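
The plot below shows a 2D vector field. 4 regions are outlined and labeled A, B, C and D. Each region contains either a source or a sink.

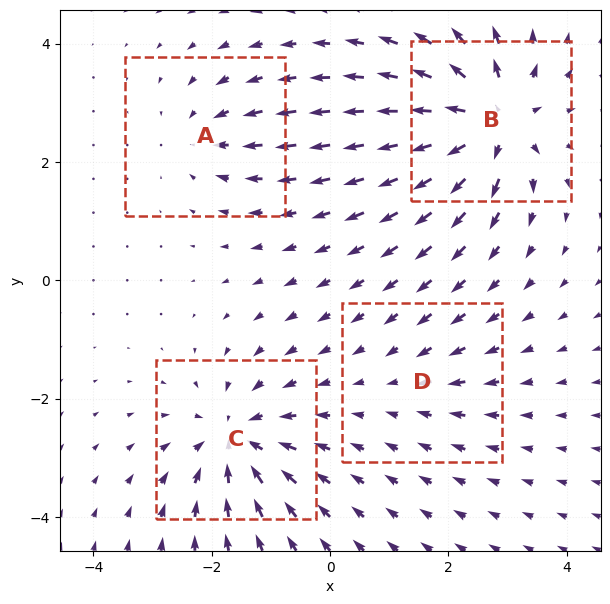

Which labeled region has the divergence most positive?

B

Divergence at each region's feature centre — A: about -3, B: about +8, C: about -6, D: about -2. Region B is most positive.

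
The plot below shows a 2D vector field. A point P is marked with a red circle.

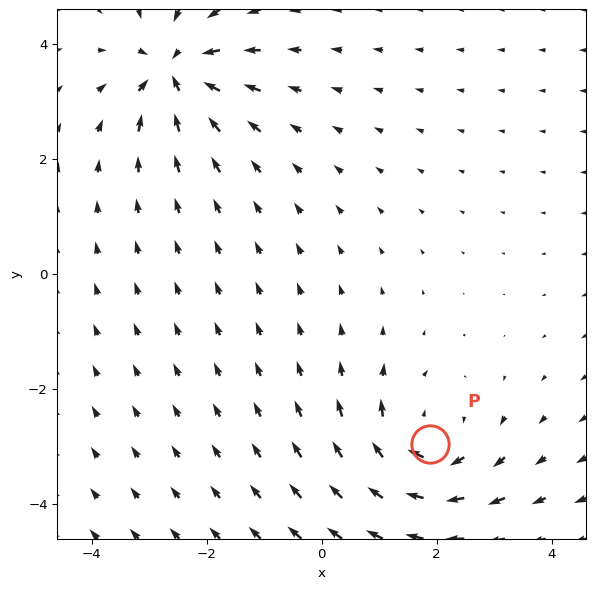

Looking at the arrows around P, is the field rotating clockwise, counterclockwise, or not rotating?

Near P at (1.9, -2.9) the arrows circulate clockwise. The curl (z-component) there is about -4; negative curl means clockwise rotation.

clockwise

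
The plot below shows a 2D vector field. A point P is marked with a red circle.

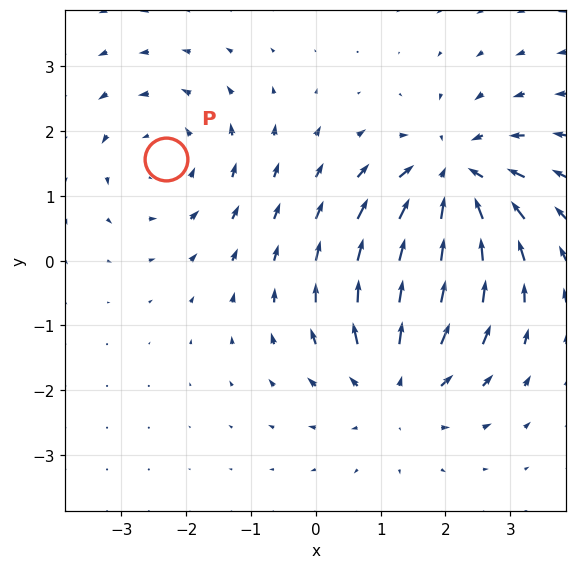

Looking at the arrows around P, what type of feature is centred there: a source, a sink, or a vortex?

At P (-2.3, 1.6) the arrows circulate counterclockwise. Divergence ≈0, curl about +2 — near-zero divergence with nonzero curl is a vortex.

vortex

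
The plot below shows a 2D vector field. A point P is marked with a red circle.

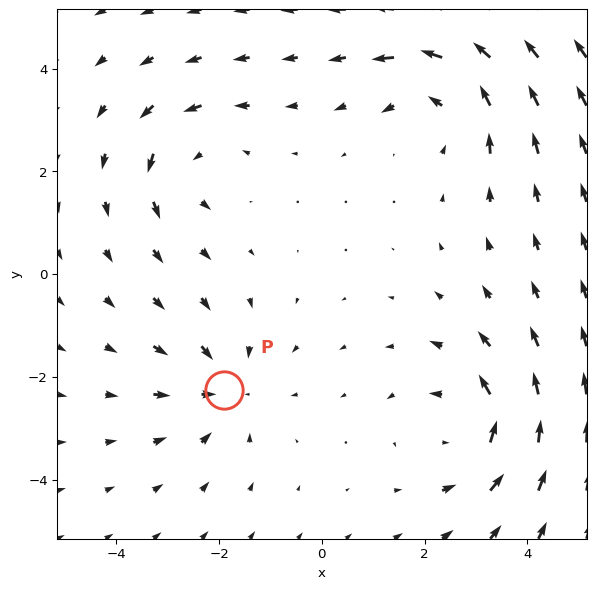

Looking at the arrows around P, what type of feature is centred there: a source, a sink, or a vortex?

At P (-1.9, -2.2) the arrows converge inward. Divergence about -4, curl ≈0 — negative divergence with near-zero curl is a sink.

sink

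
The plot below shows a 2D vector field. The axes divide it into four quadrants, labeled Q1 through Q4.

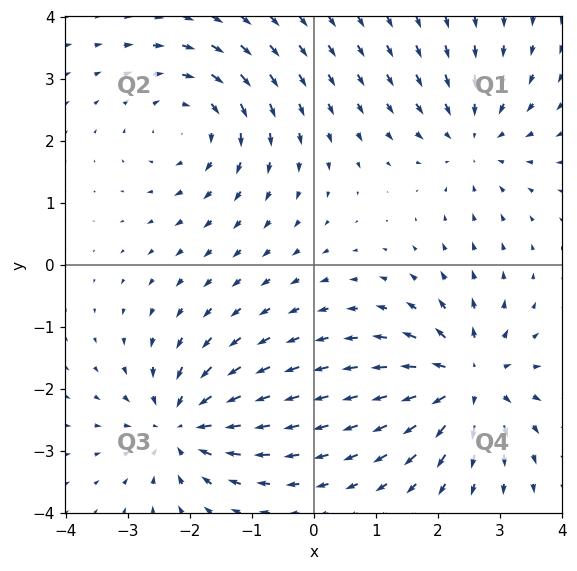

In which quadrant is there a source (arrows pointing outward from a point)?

The source sits at approximately (2.5, -1.9), which lies in quadrant Q4. The divergence there is about +7, positive as expected for a source.

Q4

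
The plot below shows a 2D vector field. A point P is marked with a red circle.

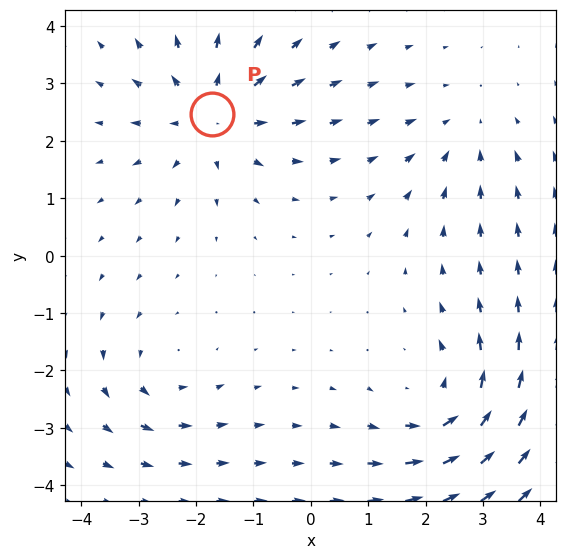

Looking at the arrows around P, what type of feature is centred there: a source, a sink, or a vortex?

At P (-1.7, 2.5) the arrows spread outward. Divergence about +4, curl ≈0 — positive divergence with near-zero curl is a source.

source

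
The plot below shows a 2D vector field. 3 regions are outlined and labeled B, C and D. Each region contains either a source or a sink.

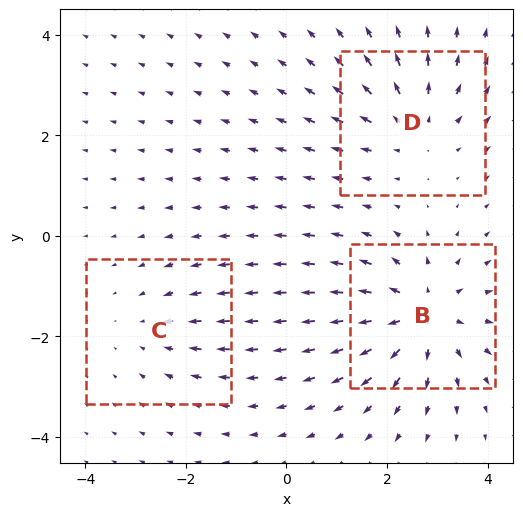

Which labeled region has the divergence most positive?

B

Divergence at each region's feature centre — B: about +4, C: about -2, D: about +3. Region B is most positive.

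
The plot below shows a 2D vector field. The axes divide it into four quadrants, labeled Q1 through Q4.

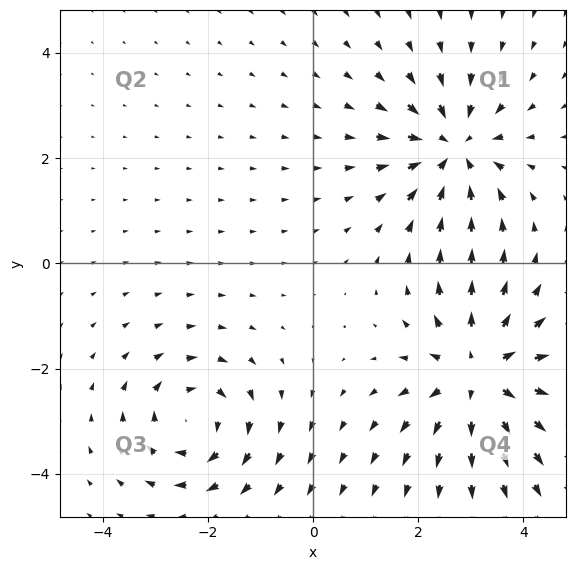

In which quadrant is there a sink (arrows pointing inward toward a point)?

Q1

The sink sits at approximately (2.7, 2.2), which lies in quadrant Q1. The divergence there is about -4, negative as expected for a sink.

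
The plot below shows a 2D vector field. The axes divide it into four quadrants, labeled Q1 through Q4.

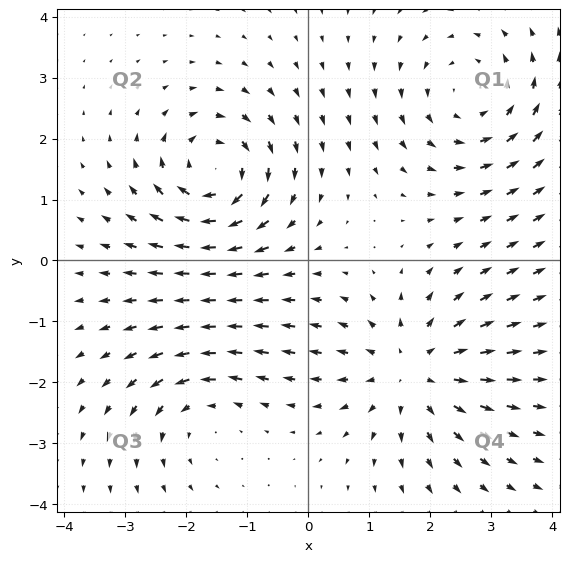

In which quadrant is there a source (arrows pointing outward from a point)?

Q4

The source sits at approximately (1.7, -1.8), which lies in quadrant Q4. The divergence there is about +4, positive as expected for a source.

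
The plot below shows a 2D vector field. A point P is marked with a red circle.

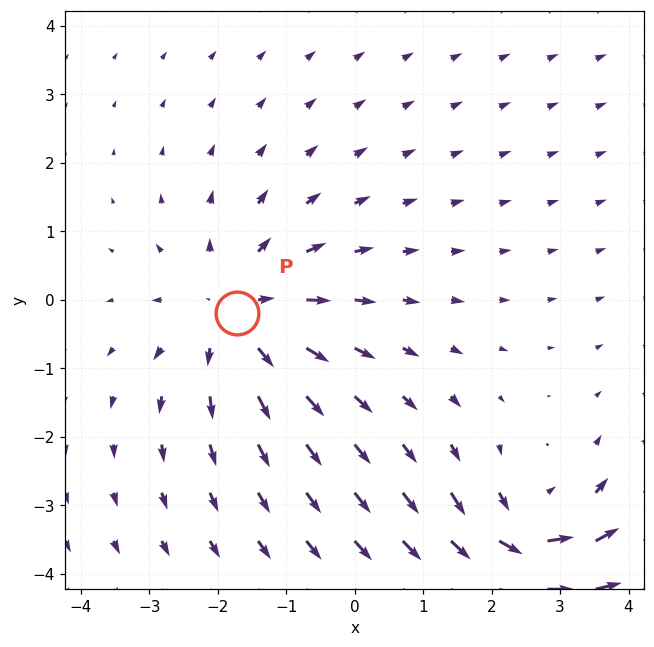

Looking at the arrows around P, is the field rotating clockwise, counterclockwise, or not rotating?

not rotating

Near P at (-1.7, -0.2) the arrows show no circulation. The curl there is ≈0.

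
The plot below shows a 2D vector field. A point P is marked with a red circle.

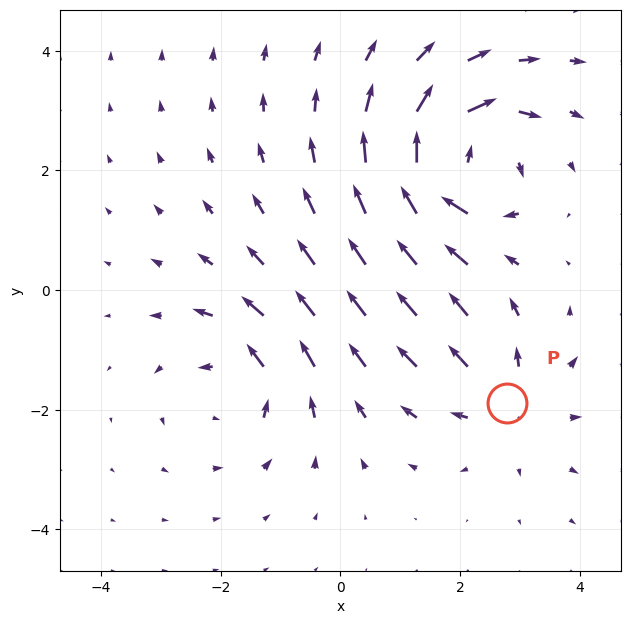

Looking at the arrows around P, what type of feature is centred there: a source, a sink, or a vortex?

source

At P (2.8, -1.9) the arrows spread outward. Divergence about +3, curl ≈0 — positive divergence with near-zero curl is a source.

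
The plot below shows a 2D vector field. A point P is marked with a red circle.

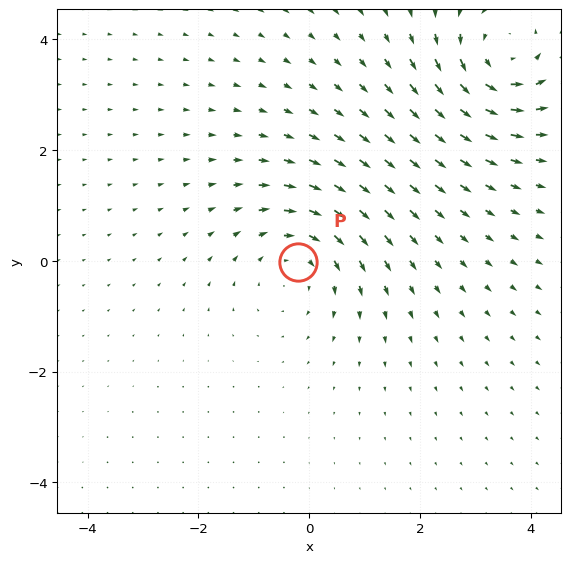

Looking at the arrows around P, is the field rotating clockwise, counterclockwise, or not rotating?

Near P at (-0.2, -0.0) the arrows circulate clockwise. The curl (z-component) there is about -4; negative curl means clockwise rotation.

clockwise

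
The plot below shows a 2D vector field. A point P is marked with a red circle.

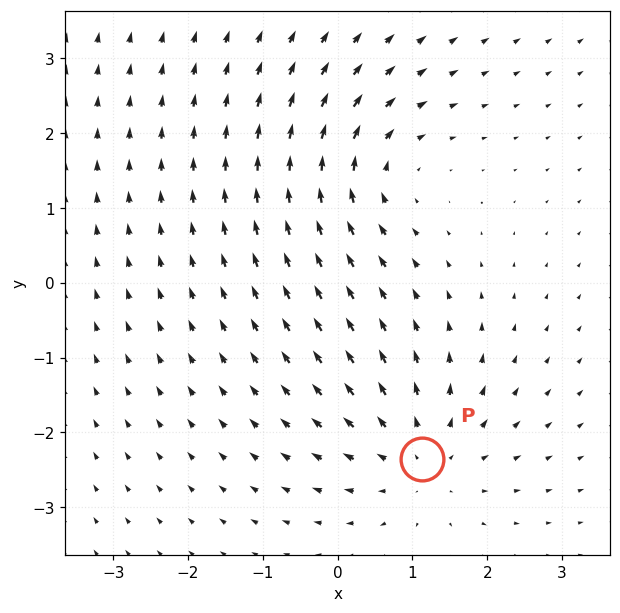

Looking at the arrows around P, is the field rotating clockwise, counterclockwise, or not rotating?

Near P at (1.1, -2.4) the arrows show no circulation. The curl there is ≈0.

not rotating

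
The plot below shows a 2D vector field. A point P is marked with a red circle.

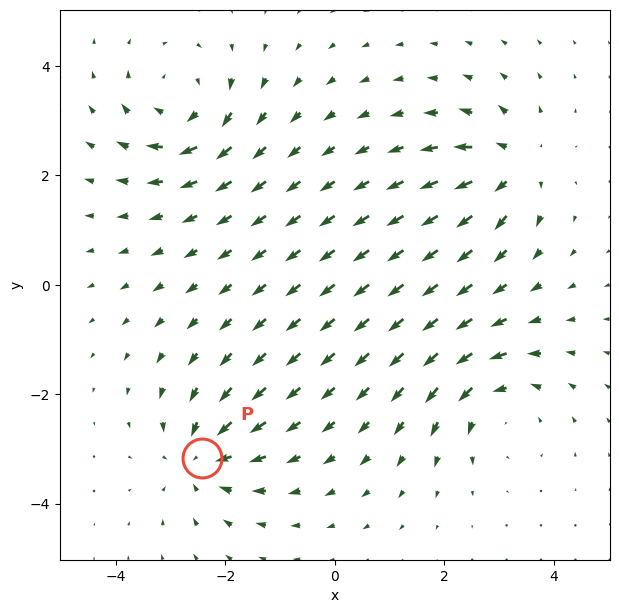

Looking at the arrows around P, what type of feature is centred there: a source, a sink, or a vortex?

sink

At P (-2.4, -3.2) the arrows converge inward. Divergence about -4, curl ≈0 — negative divergence with near-zero curl is a sink.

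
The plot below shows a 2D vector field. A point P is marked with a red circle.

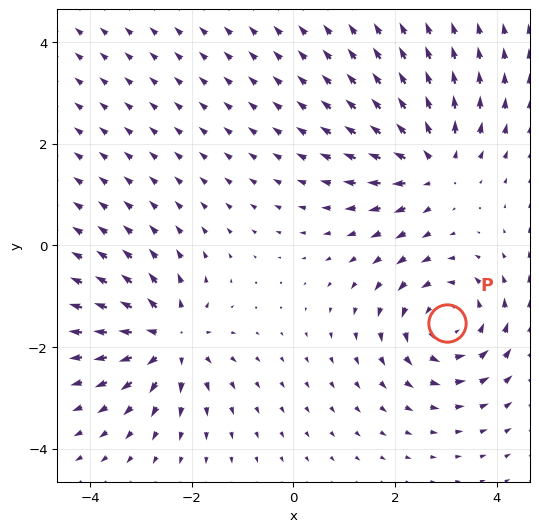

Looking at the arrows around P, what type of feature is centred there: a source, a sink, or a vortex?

vortex

At P (3.0, -1.5) the arrows circulate counterclockwise. Divergence ≈0, curl about +4 — near-zero divergence with nonzero curl is a vortex.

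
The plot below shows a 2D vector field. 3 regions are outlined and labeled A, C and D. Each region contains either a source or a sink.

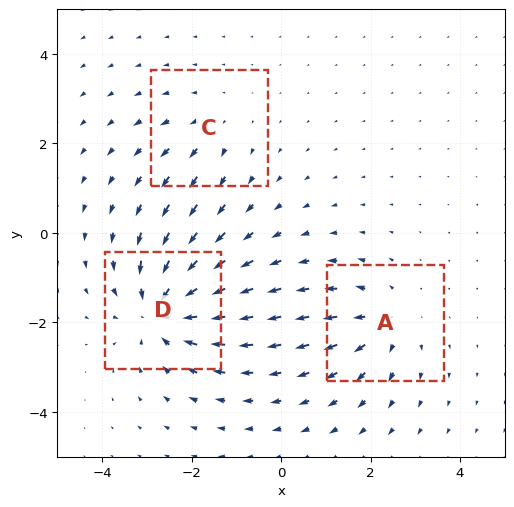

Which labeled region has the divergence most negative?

D

Divergence at each region's feature centre — A: about +3, C: about +2, D: about -5. Region D is most negative.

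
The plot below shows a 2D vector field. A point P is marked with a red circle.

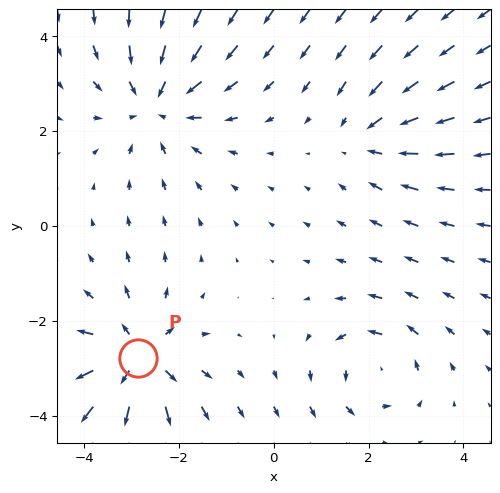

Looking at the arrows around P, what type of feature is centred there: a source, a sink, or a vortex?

source

At P (-2.9, -2.8) the arrows spread outward. Divergence about +5, curl ≈0 — positive divergence with near-zero curl is a source.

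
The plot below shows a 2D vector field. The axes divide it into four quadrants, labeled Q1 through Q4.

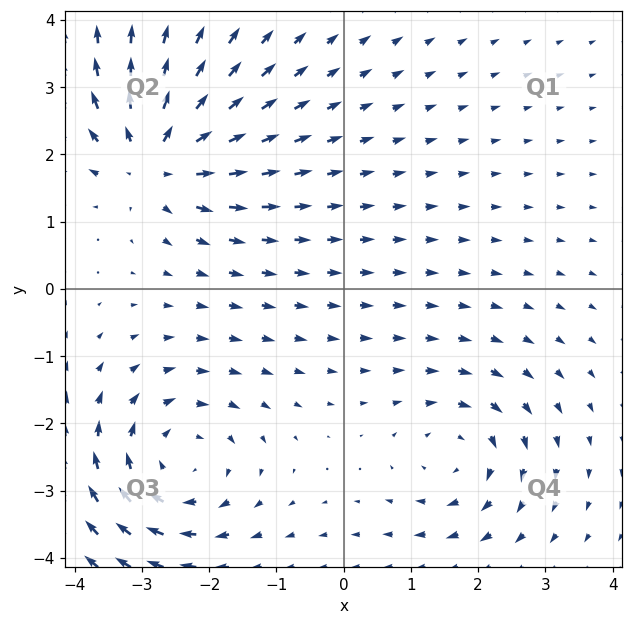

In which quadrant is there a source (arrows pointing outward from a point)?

Q2

The source sits at approximately (-2.8, 1.9), which lies in quadrant Q2. The divergence there is about +5, positive as expected for a source.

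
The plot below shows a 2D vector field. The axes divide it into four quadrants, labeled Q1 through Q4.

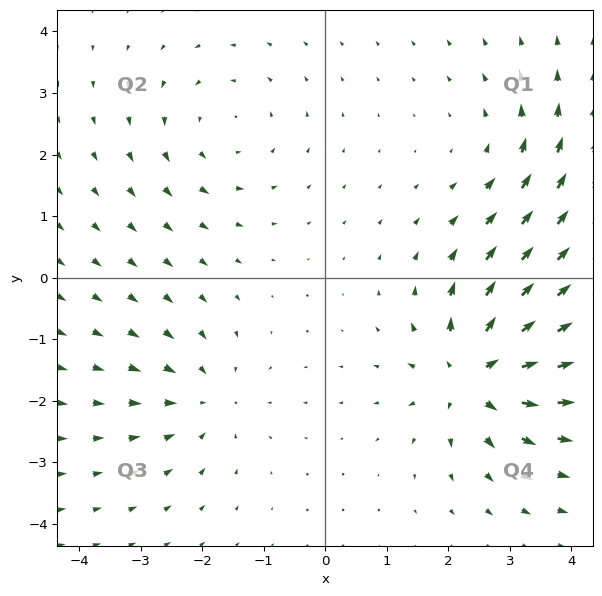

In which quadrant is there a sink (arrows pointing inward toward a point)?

Q3

The sink sits at approximately (-2.0, -2.0), which lies in quadrant Q3. The divergence there is about -3, negative as expected for a sink.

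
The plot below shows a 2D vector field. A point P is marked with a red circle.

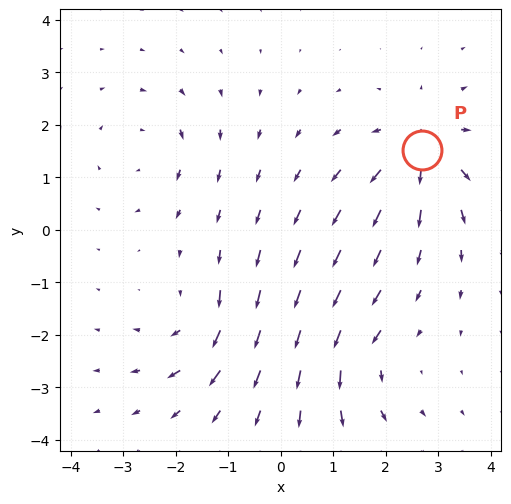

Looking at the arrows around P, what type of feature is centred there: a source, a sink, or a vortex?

At P (2.7, 1.5) the arrows spread outward. Divergence about +5, curl ≈0 — positive divergence with near-zero curl is a source.

source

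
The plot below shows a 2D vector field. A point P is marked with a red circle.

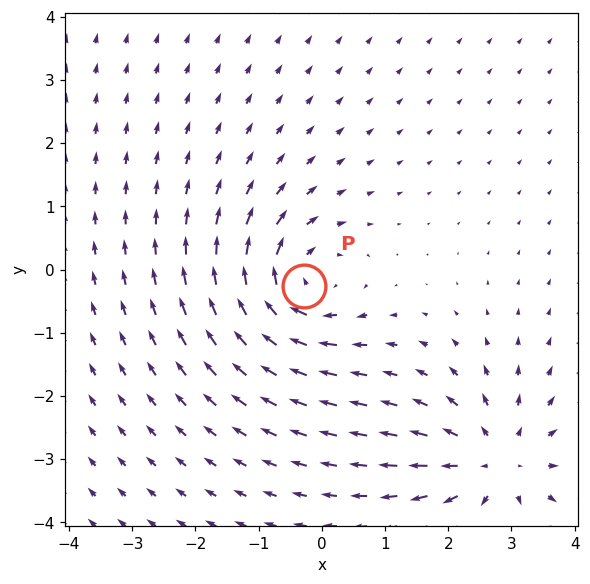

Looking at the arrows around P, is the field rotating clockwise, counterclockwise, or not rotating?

clockwise

Near P at (-0.3, -0.3) the arrows circulate clockwise. The curl (z-component) there is about -5; negative curl means clockwise rotation.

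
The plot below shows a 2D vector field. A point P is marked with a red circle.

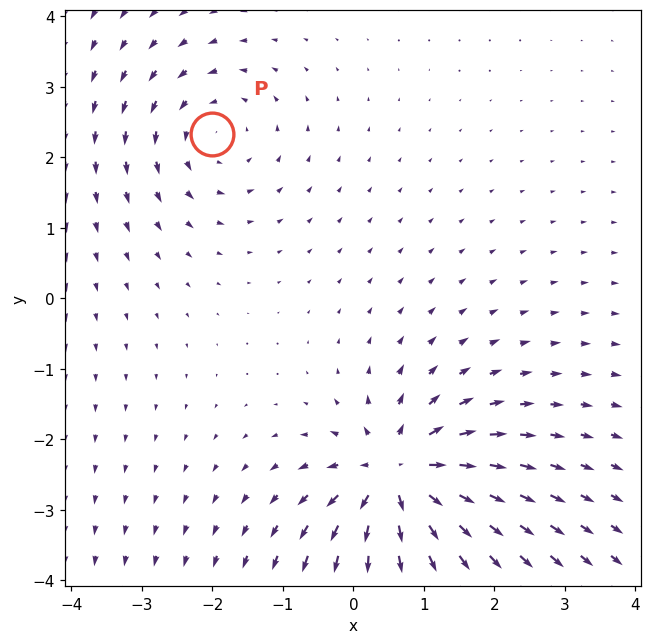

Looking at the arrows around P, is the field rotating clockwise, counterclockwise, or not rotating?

counterclockwise

Near P at (-2.0, 2.3) the arrows circulate counterclockwise. The curl (z-component) there is about +3; positive curl means counterclockwise rotation.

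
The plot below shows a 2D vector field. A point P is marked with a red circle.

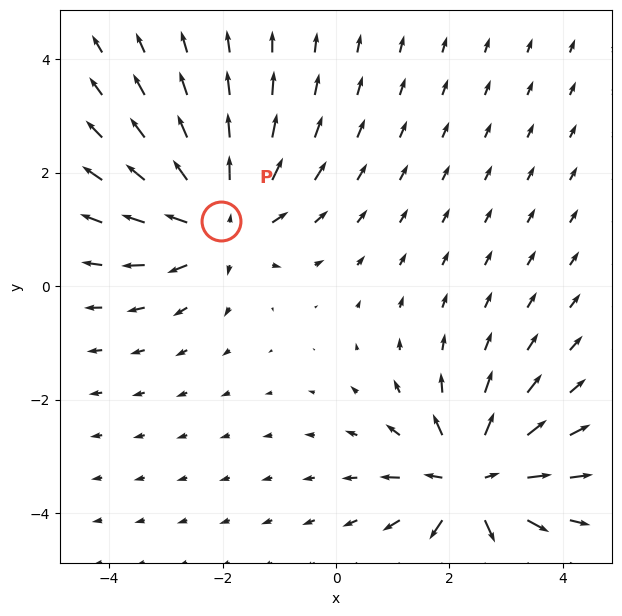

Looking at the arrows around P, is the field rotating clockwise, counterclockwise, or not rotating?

not rotating

Near P at (-2.0, 1.1) the arrows show no circulation. The curl there is ≈0.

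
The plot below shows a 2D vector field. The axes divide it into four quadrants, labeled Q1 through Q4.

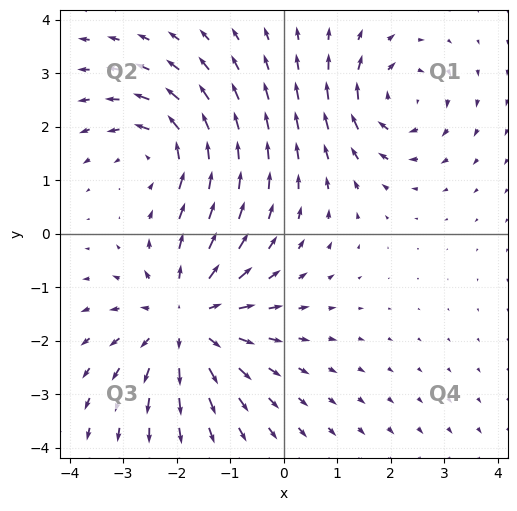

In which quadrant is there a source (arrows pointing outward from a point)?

Q3

The source sits at approximately (-1.8, -1.6), which lies in quadrant Q3. The divergence there is about +4, positive as expected for a source.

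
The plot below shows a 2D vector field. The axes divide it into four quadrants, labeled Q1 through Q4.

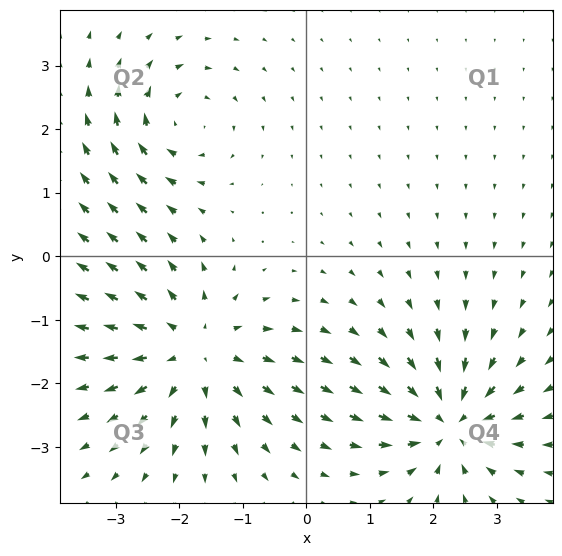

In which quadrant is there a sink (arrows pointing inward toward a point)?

The sink sits at approximately (2.3, -2.6), which lies in quadrant Q4. The divergence there is about -6, negative as expected for a sink.

Q4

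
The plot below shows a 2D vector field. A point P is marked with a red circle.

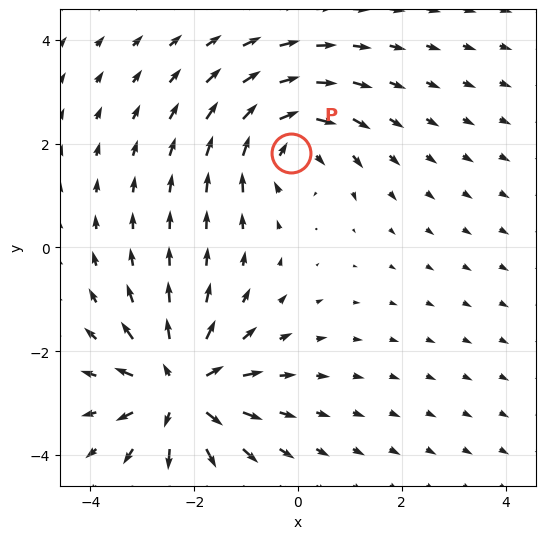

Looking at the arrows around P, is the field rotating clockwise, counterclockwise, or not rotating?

Near P at (-0.1, 1.8) the arrows circulate clockwise. The curl (z-component) there is about -4; negative curl means clockwise rotation.

clockwise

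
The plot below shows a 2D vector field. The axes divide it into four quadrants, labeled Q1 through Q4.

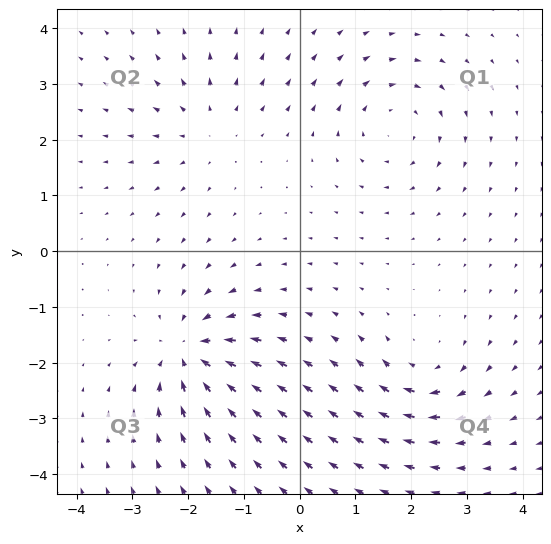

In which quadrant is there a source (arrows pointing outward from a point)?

Q2

The source sits at approximately (-1.6, 2.2), which lies in quadrant Q2. The divergence there is about +3, positive as expected for a source.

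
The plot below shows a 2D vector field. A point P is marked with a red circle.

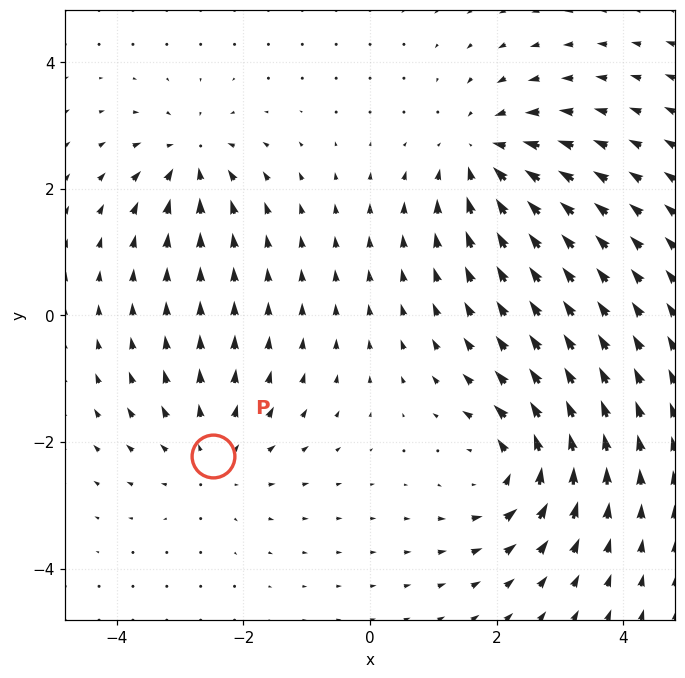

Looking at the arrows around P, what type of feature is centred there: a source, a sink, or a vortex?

At P (-2.5, -2.2) the arrows spread outward. Divergence about +3, curl ≈0 — positive divergence with near-zero curl is a source.

source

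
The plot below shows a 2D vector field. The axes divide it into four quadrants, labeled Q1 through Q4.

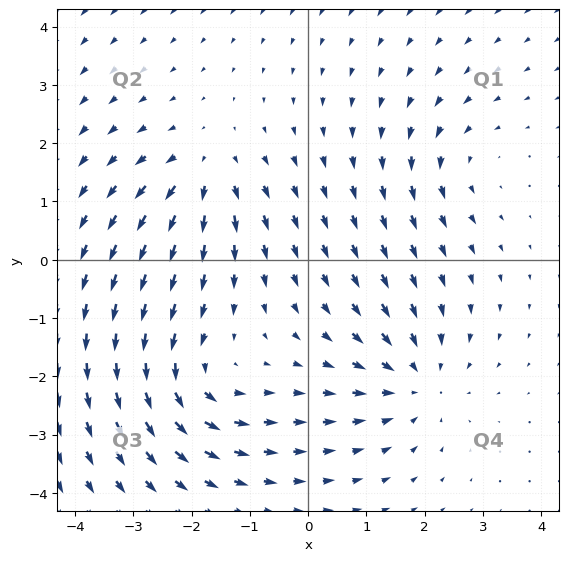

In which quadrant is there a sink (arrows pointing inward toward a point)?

Q4

The sink sits at approximately (1.8, -2.1), which lies in quadrant Q4. The divergence there is about -4, negative as expected for a sink.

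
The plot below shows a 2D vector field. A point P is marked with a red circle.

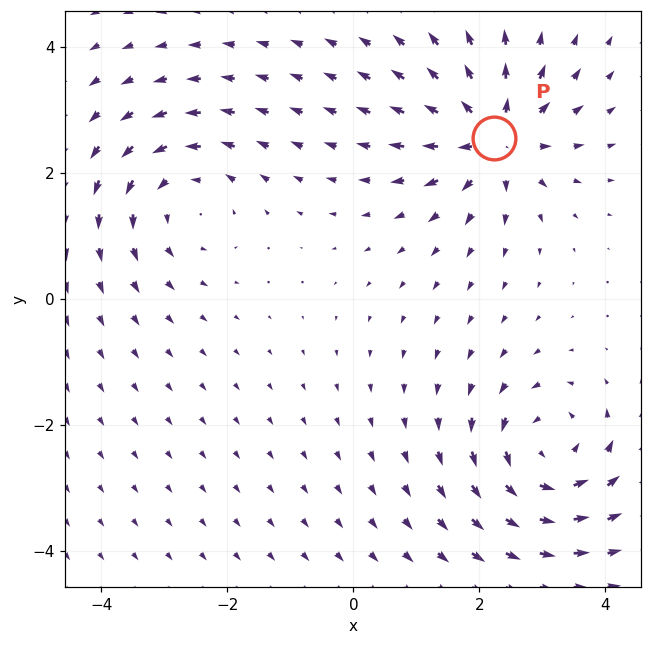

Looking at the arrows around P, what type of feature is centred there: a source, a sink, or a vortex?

At P (2.2, 2.6) the arrows spread outward. Divergence about +7, curl ≈0 — positive divergence with near-zero curl is a source.

source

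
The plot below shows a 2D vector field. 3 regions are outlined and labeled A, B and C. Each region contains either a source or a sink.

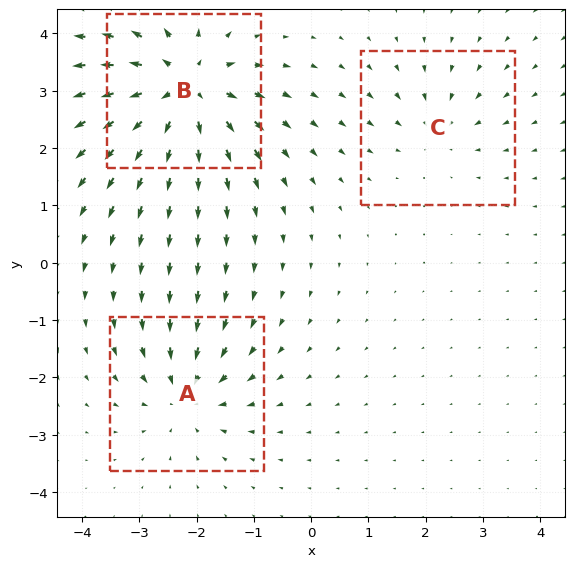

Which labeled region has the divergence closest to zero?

C

Divergence at each region's feature centre — A: about -4, B: about +6, C: about -2. Region C is closest to zero.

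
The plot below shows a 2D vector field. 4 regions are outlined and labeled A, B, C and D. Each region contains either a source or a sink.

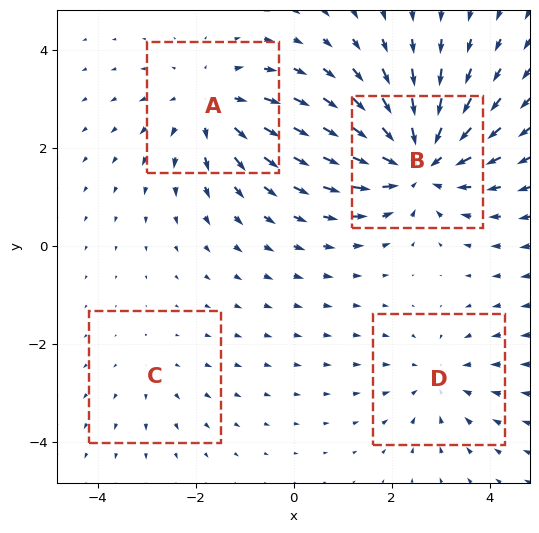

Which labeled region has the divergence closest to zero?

Divergence at each region's feature centre — A: about +4, B: about -6, C: about +2, D: about -3. Region C is closest to zero.

C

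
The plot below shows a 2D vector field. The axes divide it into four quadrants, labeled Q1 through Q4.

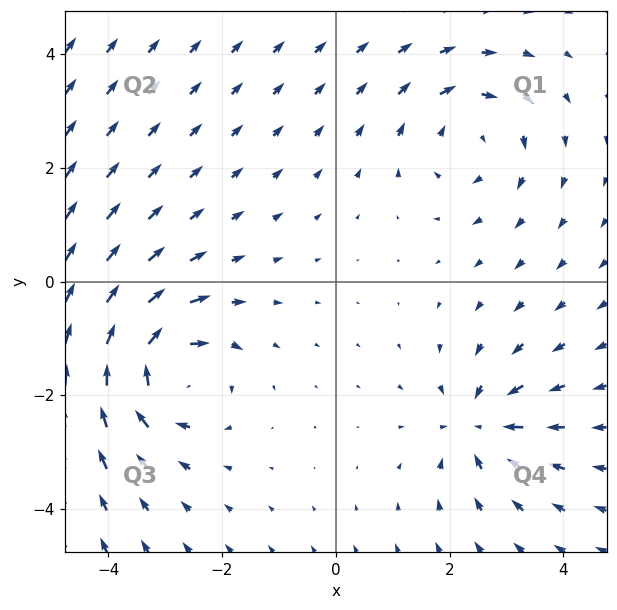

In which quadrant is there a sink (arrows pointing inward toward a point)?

Q4

The sink sits at approximately (2.5, -2.5), which lies in quadrant Q4. The divergence there is about -5, negative as expected for a sink.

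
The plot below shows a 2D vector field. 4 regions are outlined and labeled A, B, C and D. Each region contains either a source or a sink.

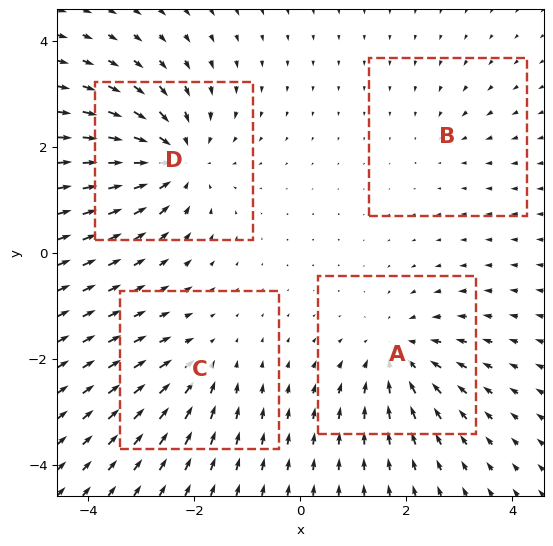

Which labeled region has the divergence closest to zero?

B

Divergence at each region's feature centre — A: about -5, B: about -2, C: about -3, D: about -6. Region B is closest to zero.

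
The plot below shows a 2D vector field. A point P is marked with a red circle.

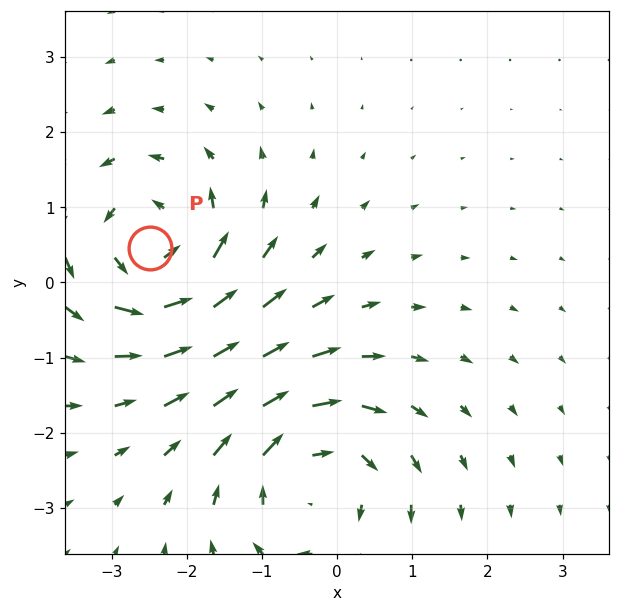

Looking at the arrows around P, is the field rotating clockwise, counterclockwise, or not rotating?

Near P at (-2.5, 0.5) the arrows circulate counterclockwise. The curl (z-component) there is about +5; positive curl means counterclockwise rotation.

counterclockwise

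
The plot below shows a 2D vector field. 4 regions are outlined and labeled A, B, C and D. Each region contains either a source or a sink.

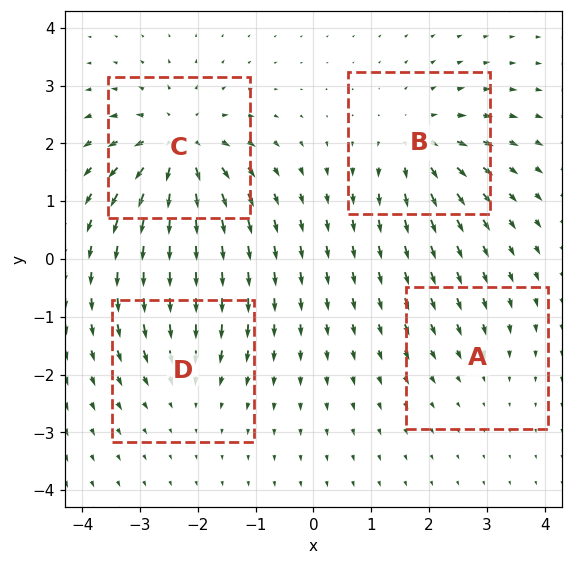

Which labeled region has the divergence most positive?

Divergence at each region's feature centre — A: about -2, B: about +5, C: about +7, D: about -3. Region C is most positive.

C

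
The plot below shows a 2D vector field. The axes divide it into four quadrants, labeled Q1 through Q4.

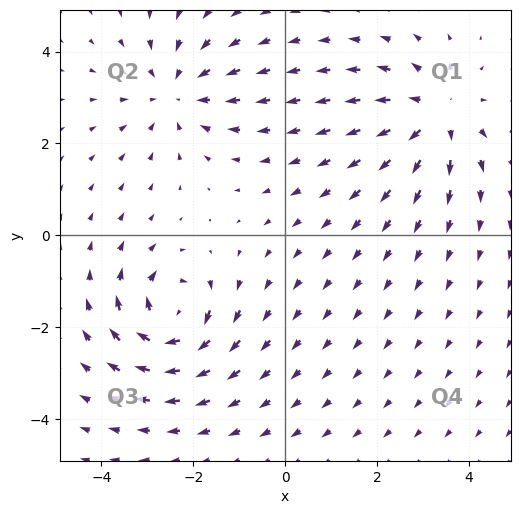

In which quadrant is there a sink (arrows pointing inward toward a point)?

The sink sits at approximately (-2.4, 3.1), which lies in quadrant Q2. The divergence there is about -4, negative as expected for a sink.

Q2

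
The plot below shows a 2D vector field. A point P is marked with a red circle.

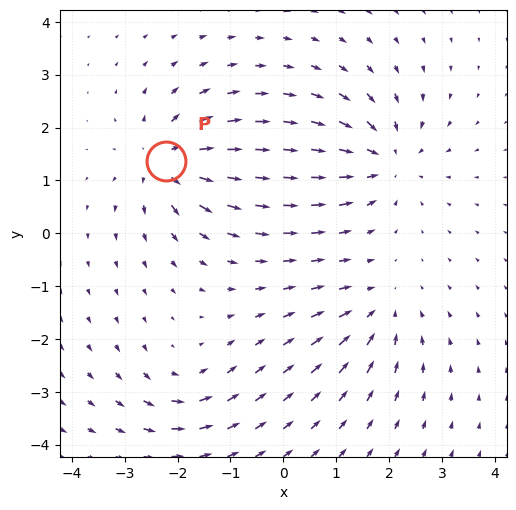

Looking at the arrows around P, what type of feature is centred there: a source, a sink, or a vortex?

source

At P (-2.2, 1.4) the arrows spread outward. Divergence about +6, curl ≈0 — positive divergence with near-zero curl is a source.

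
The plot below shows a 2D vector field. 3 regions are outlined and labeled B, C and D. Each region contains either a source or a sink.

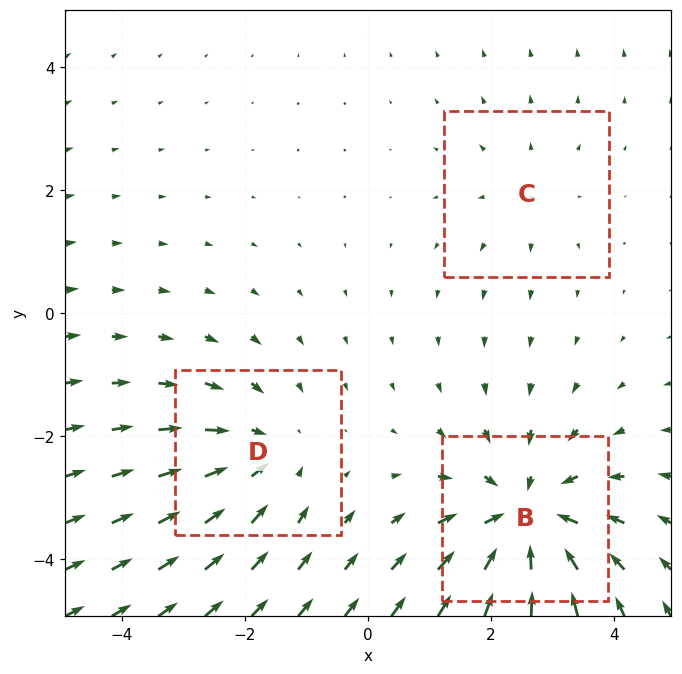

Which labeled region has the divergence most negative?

Divergence at each region's feature centre — B: about -5, C: about +2, D: about -3. Region B is most negative.

B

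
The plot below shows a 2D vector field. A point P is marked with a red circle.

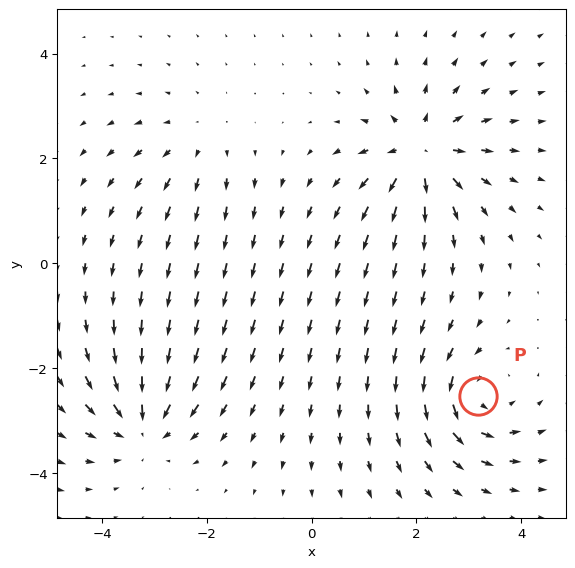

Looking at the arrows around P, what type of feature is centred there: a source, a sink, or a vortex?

At P (3.2, -2.5) the arrows circulate counterclockwise. Divergence ≈0, curl about +5 — near-zero divergence with nonzero curl is a vortex.

vortex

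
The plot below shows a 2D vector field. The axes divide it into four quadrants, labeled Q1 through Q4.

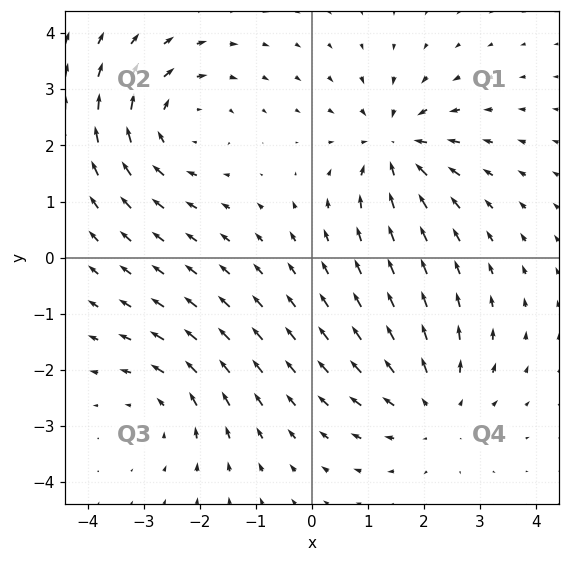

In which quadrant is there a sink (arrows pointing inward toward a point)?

Q1

The sink sits at approximately (1.5, 2.0), which lies in quadrant Q1. The divergence there is about -5, negative as expected for a sink.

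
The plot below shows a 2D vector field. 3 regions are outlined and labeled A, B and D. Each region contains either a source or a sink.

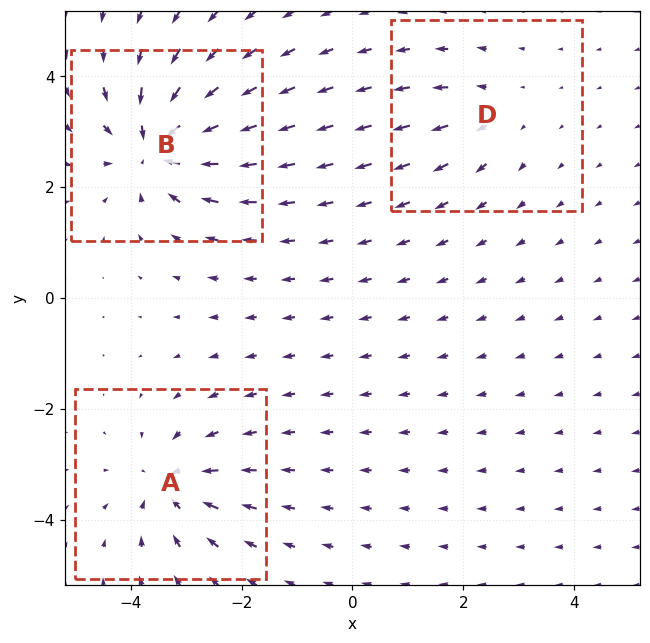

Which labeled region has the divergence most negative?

Divergence at each region's feature centre — A: about -4, B: about -6, D: about +2. Region B is most negative.

B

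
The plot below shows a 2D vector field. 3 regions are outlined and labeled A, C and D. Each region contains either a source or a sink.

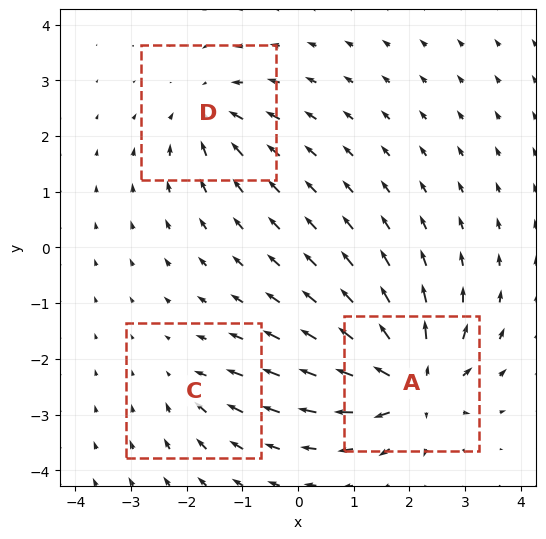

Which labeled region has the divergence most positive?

Divergence at each region's feature centre — A: about +7, C: about -2, D: about -4. Region A is most positive.

A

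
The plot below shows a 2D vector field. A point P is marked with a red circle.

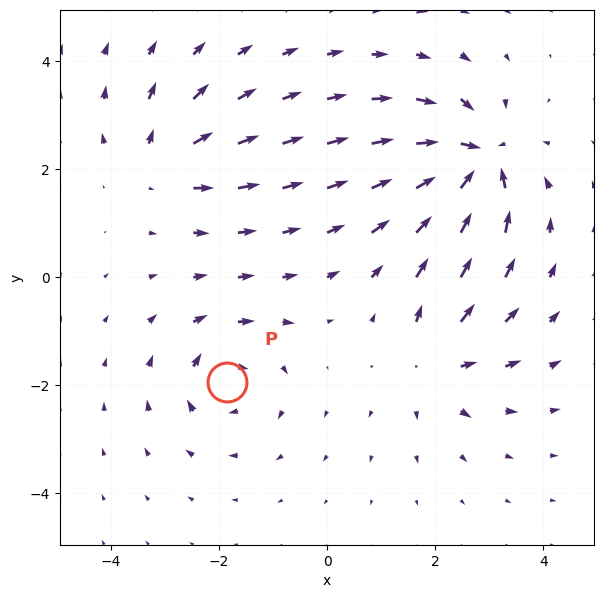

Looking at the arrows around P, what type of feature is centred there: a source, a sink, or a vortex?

vortex

At P (-1.8, -1.9) the arrows circulate clockwise. Divergence ≈0, curl about -4 — near-zero divergence with nonzero curl is a vortex.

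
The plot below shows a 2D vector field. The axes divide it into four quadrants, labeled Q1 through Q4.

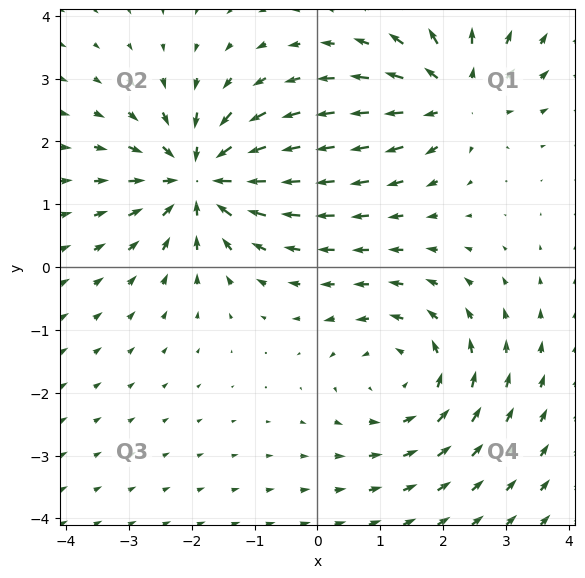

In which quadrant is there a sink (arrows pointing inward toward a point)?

Q2

The sink sits at approximately (-1.9, 1.4), which lies in quadrant Q2. The divergence there is about -6, negative as expected for a sink.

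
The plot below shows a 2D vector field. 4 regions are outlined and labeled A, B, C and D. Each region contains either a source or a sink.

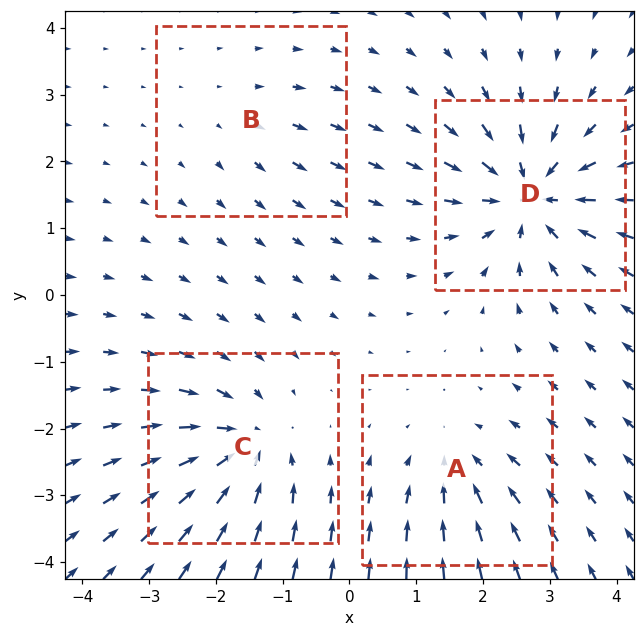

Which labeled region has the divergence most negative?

Divergence at each region's feature centre — A: about -4, B: about +2, C: about -6, D: about -7. Region D is most negative.

D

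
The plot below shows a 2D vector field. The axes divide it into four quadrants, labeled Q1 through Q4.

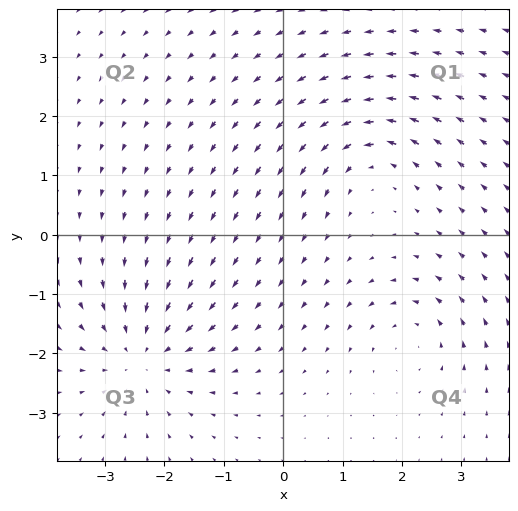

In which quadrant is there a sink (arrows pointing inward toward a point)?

The sink sits at approximately (-2.4, -2.0), which lies in quadrant Q3. The divergence there is about -4, negative as expected for a sink.

Q3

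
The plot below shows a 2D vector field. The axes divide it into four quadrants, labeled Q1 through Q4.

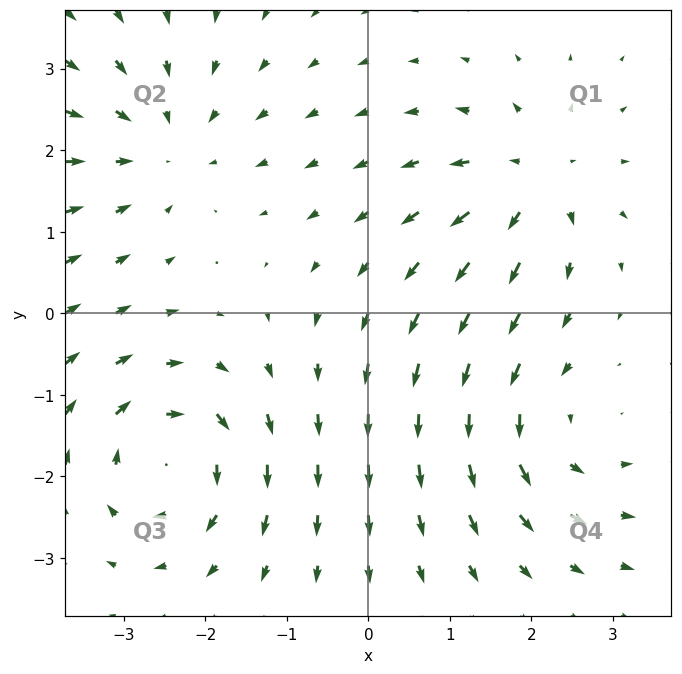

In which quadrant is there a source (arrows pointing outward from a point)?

The source sits at approximately (2.0, 1.6), which lies in quadrant Q1. The divergence there is about +4, positive as expected for a source.

Q1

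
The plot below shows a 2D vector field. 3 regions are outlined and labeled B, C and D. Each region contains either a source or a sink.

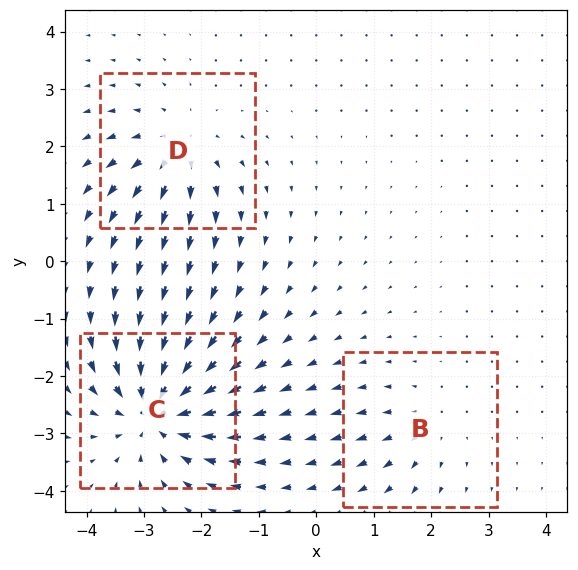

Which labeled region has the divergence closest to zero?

Divergence at each region's feature centre — B: about +2, C: about -6, D: about +4. Region B is closest to zero.

B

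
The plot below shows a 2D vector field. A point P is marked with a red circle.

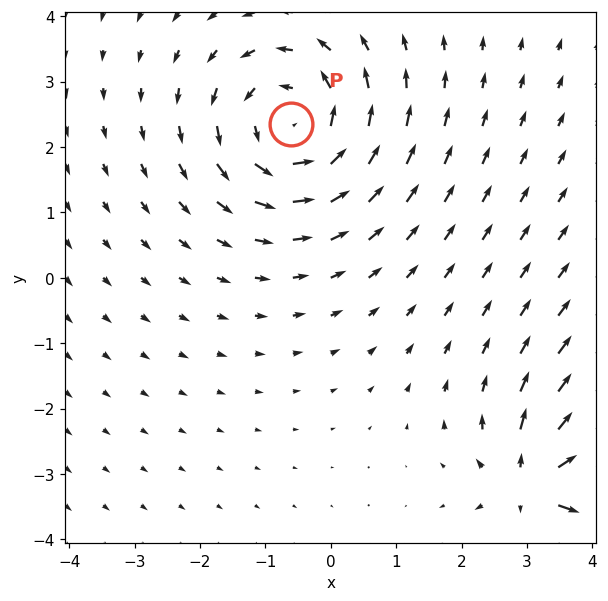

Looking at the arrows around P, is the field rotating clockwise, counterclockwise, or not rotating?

counterclockwise

Near P at (-0.6, 2.4) the arrows circulate counterclockwise. The curl (z-component) there is about +4; positive curl means counterclockwise rotation.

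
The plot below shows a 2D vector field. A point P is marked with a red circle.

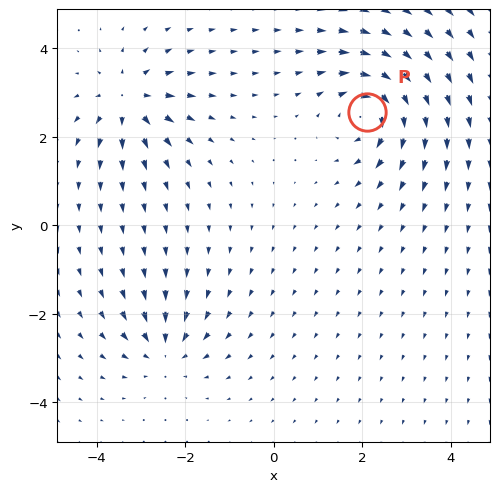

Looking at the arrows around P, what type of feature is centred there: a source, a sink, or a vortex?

At P (2.1, 2.5) the arrows circulate clockwise. Divergence ≈0, curl about -7 — near-zero divergence with nonzero curl is a vortex.

vortex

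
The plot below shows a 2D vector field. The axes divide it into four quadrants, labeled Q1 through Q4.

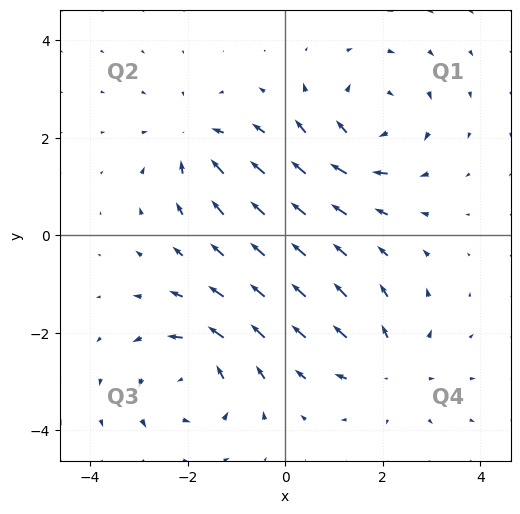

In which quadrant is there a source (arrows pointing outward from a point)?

The source sits at approximately (2.2, -2.7), which lies in quadrant Q4. The divergence there is about +3, positive as expected for a source.

Q4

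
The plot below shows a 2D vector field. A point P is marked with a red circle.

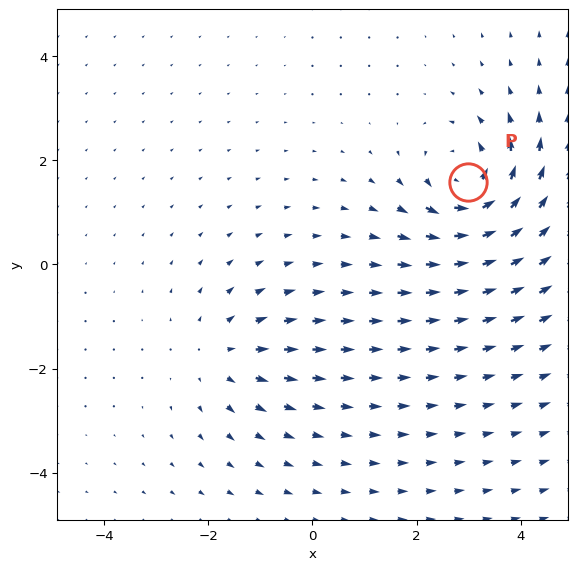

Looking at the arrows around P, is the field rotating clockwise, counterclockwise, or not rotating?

Near P at (3.0, 1.6) the arrows circulate counterclockwise. The curl (z-component) there is about +5; positive curl means counterclockwise rotation.

counterclockwise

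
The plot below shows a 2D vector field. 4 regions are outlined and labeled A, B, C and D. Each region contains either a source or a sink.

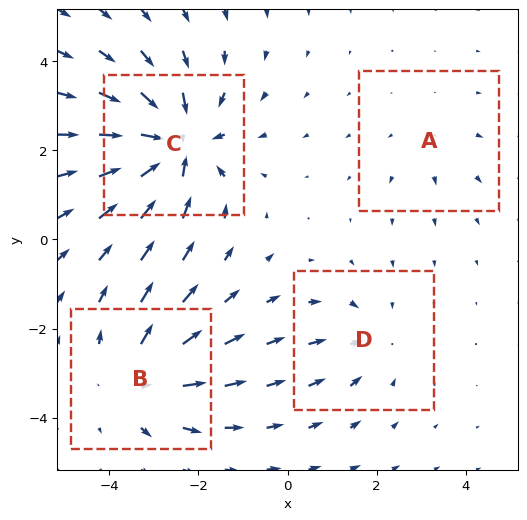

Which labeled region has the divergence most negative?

Divergence at each region's feature centre — A: about +2, B: about +4, C: about -6, D: about -3. Region C is most negative.

C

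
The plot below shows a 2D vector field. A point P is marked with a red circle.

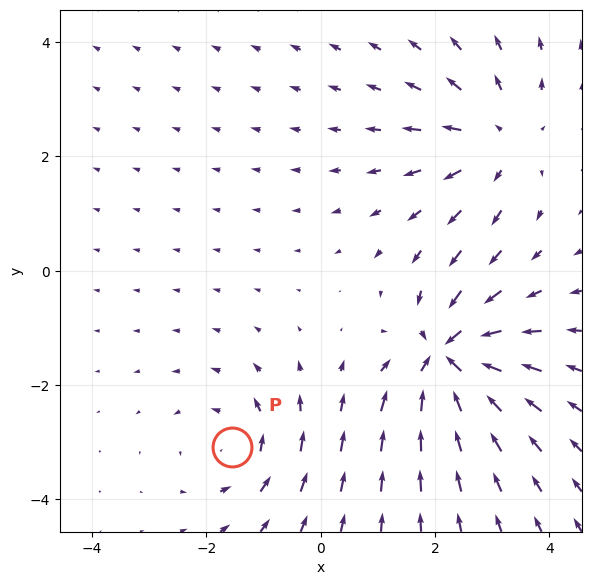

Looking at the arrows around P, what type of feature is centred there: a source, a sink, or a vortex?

vortex

At P (-1.6, -3.1) the arrows circulate counterclockwise. Divergence ≈0, curl about +3 — near-zero divergence with nonzero curl is a vortex.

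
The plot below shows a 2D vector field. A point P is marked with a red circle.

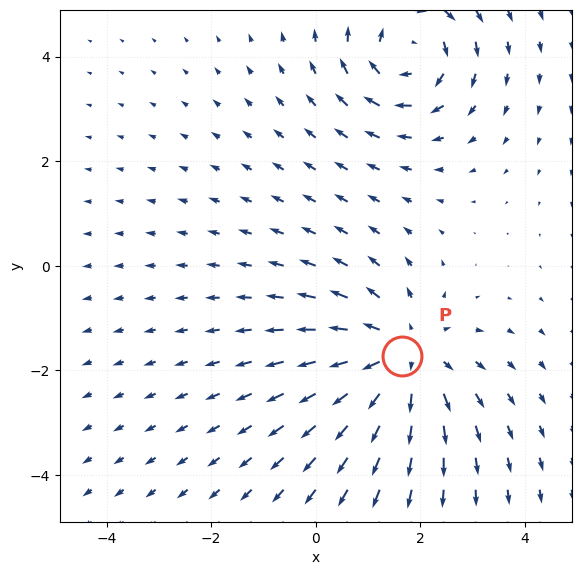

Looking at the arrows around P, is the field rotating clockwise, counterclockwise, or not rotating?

not rotating

Near P at (1.7, -1.7) the arrows show no circulation. The curl there is ≈0.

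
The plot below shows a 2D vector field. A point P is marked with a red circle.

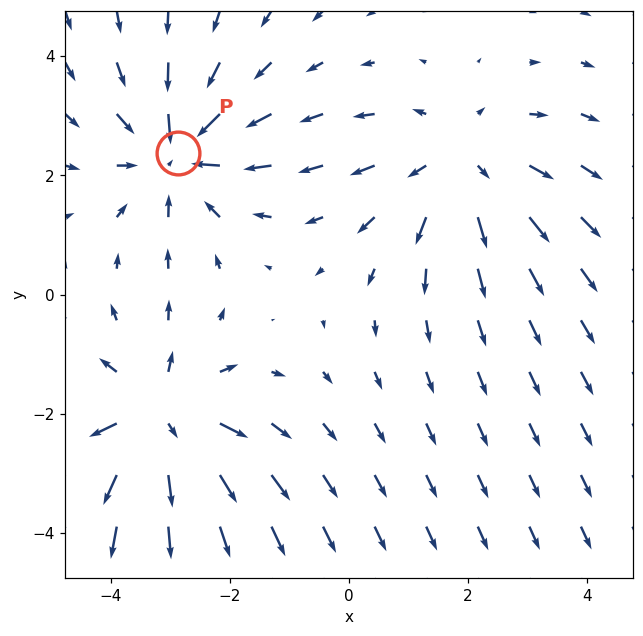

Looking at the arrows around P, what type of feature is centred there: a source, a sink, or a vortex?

sink

At P (-2.9, 2.4) the arrows converge inward. Divergence about -3, curl ≈0 — negative divergence with near-zero curl is a sink.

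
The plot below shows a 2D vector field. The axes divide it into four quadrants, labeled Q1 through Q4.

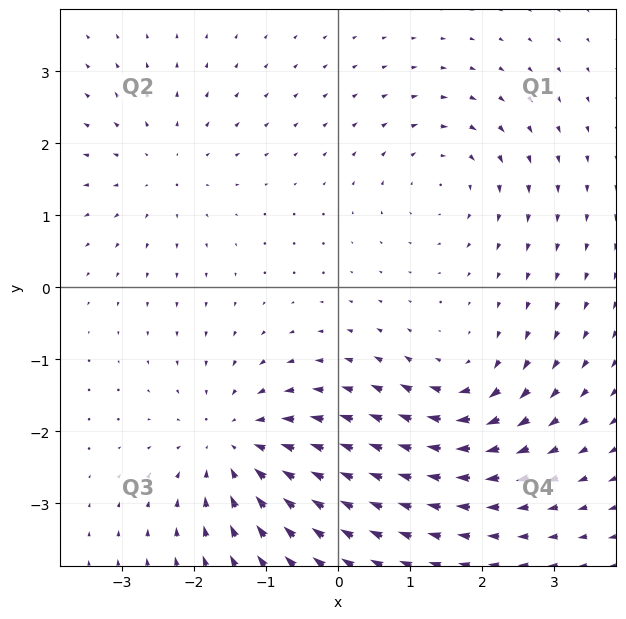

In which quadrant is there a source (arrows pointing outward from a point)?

Q2

The source sits at approximately (-2.4, 1.6), which lies in quadrant Q2. The divergence there is about +3, positive as expected for a source.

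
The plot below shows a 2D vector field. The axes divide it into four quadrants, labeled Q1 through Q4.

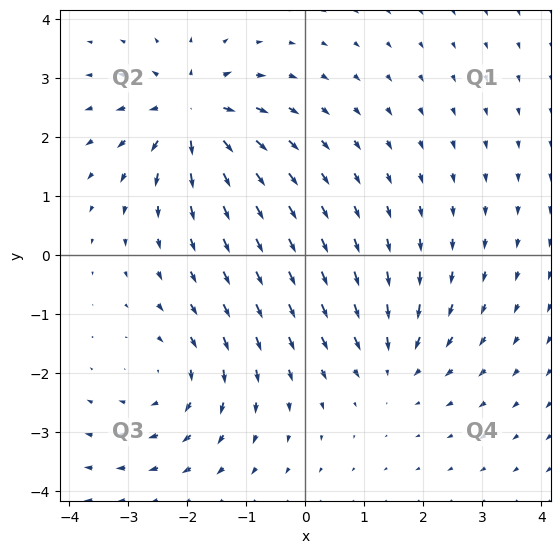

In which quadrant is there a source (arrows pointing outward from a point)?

The source sits at approximately (-1.9, 2.4), which lies in quadrant Q2. The divergence there is about +7, positive as expected for a source.

Q2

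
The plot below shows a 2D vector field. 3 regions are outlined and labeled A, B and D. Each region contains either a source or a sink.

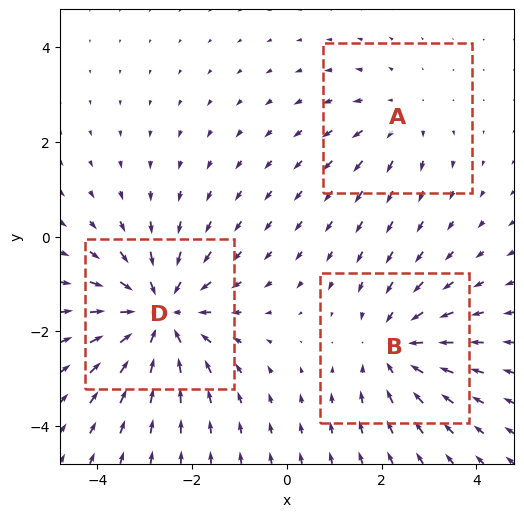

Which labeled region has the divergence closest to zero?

Divergence at each region's feature centre — A: about +2, B: about -3, D: about -4. Region A is closest to zero.

A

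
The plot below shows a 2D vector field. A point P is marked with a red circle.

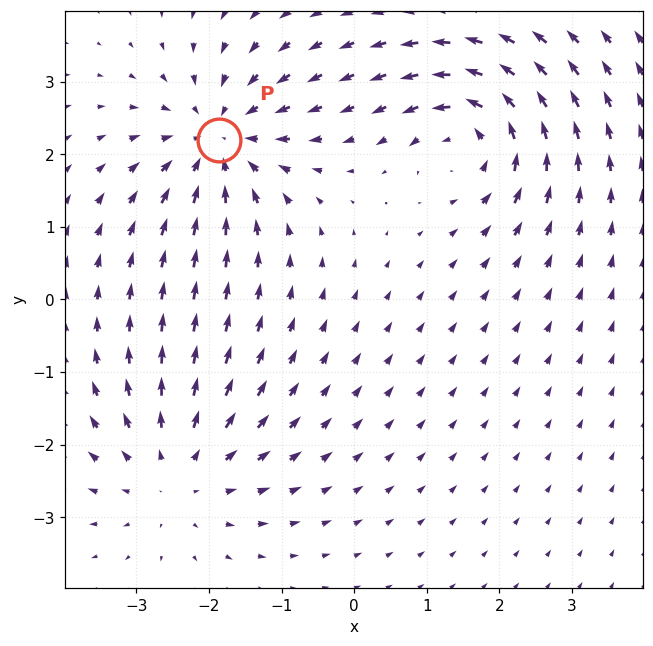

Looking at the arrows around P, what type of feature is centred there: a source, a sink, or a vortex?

At P (-1.9, 2.2) the arrows converge inward. Divergence about -5, curl ≈0 — negative divergence with near-zero curl is a sink.

sink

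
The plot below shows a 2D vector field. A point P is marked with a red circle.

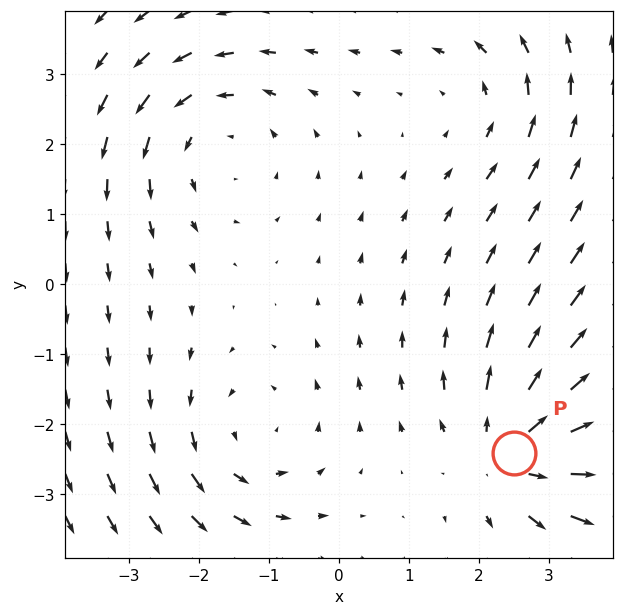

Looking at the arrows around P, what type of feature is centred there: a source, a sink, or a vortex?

At P (2.5, -2.4) the arrows spread outward. Divergence about +4, curl ≈0 — positive divergence with near-zero curl is a source.

source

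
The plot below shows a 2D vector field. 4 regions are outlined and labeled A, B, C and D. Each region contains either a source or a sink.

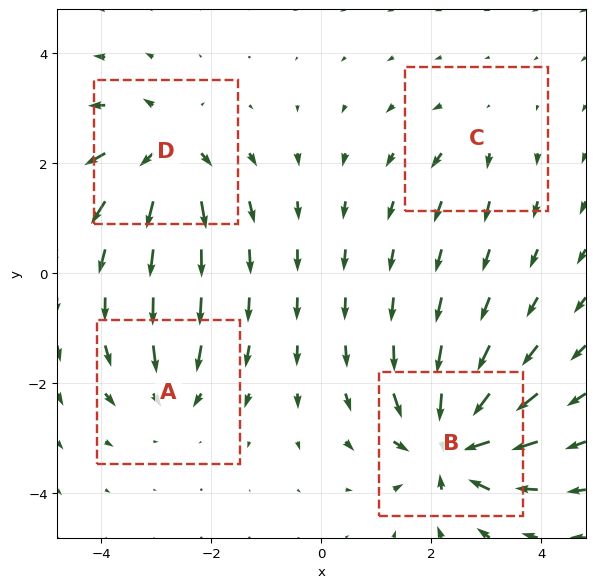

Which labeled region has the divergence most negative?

Divergence at each region's feature centre — A: about -4, B: about -8, C: about +3, D: about +6. Region B is most negative.

B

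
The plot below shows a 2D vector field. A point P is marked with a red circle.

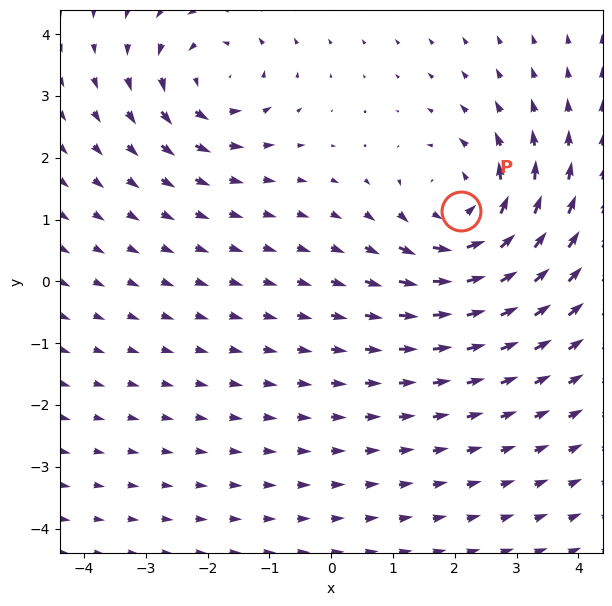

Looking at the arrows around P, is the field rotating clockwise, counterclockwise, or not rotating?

Near P at (2.1, 1.1) the arrows circulate counterclockwise. The curl (z-component) there is about +4; positive curl means counterclockwise rotation.

counterclockwise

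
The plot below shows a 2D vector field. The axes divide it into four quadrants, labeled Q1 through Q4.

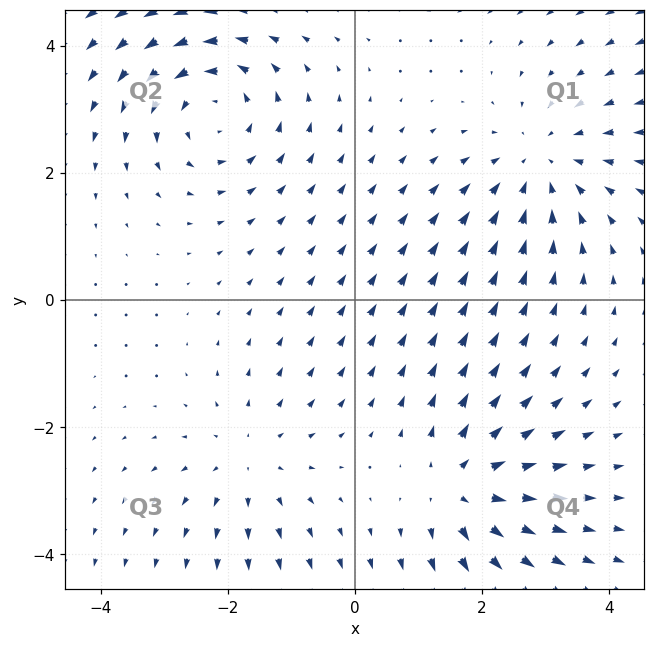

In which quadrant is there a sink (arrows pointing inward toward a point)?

The sink sits at approximately (2.9, 2.1), which lies in quadrant Q1. The divergence there is about -3, negative as expected for a sink.

Q1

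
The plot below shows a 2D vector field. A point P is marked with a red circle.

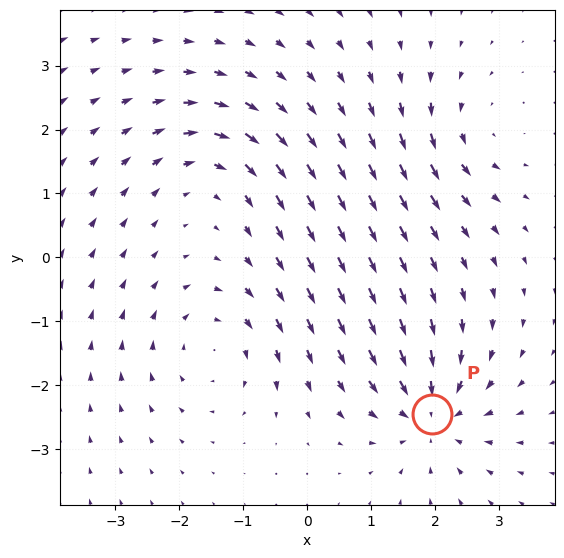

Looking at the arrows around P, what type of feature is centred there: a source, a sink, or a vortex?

sink

At P (1.9, -2.4) the arrows converge inward. Divergence about -6, curl ≈0 — negative divergence with near-zero curl is a sink.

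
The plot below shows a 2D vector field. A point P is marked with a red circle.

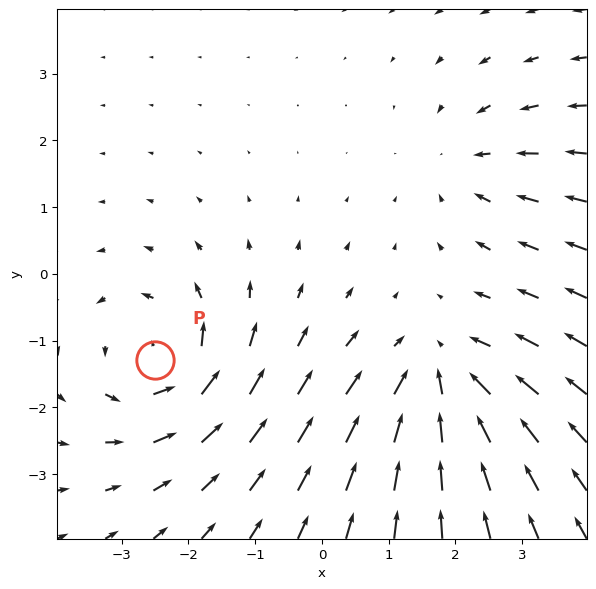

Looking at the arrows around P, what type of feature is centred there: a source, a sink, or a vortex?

At P (-2.5, -1.3) the arrows circulate counterclockwise. Divergence ≈0, curl about +5 — near-zero divergence with nonzero curl is a vortex.

vortex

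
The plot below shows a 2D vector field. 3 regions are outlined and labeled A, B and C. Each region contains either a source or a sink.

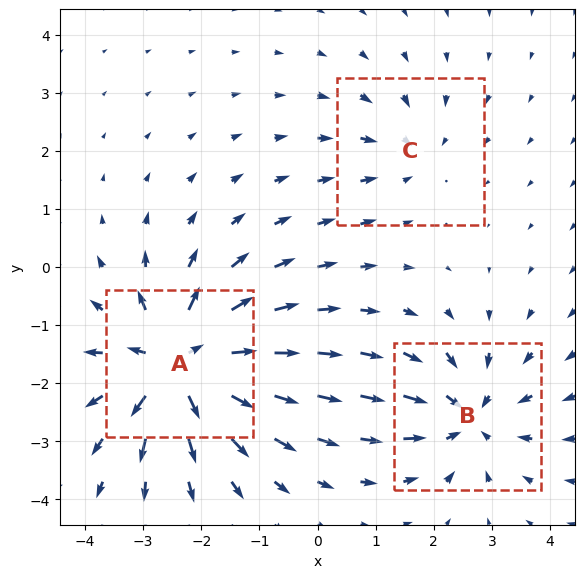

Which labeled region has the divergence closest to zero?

Divergence at each region's feature centre — A: about +6, B: about -4, C: about -2. Region C is closest to zero.

C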